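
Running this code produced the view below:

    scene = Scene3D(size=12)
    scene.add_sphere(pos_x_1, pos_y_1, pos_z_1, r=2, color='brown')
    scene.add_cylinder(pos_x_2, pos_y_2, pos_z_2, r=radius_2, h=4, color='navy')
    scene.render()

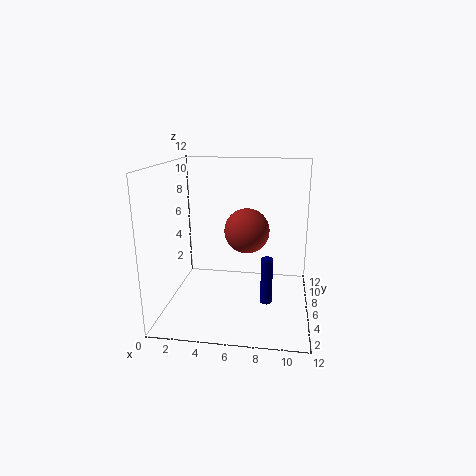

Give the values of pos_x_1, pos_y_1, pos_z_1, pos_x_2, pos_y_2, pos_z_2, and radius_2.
pos_x_1 = 6.5; pos_y_1 = 8; pos_z_1 = 6; pos_x_2 = 8.5; pos_y_2 = 5.5; pos_z_2 = 0.5; radius_2 = 0.5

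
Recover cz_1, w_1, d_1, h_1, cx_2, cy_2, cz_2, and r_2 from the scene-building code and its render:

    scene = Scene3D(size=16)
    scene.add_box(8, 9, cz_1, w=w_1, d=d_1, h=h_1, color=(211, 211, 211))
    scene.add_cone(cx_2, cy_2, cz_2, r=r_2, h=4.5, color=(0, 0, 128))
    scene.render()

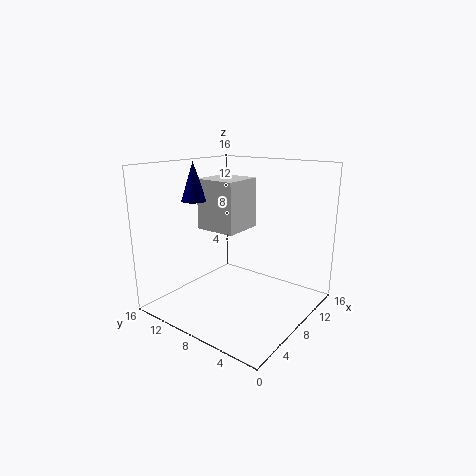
cz_1 = 8, w_1 = 5, d_1 = 5, h_1 = 6, cx_2 = 7.5, cy_2 = 14, cz_2 = 11.5, r_2 = 1.5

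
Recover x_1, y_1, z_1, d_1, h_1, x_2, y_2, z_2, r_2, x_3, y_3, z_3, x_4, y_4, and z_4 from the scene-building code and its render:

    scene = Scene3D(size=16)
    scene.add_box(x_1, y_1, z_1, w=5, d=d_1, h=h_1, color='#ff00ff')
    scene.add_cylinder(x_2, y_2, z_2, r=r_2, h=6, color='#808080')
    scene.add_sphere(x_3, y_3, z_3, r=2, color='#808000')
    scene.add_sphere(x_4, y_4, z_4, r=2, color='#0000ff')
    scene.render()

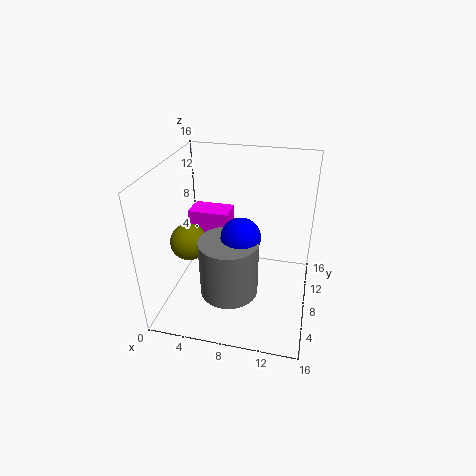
x_1 = 1
y_1 = 11
z_1 = 3
d_1 = 3
h_1 = 6
x_2 = 8
y_2 = 4
z_2 = 4
r_2 = 3
x_3 = 3
y_3 = 6
z_3 = 8
x_4 = 9
y_4 = 5
z_4 = 10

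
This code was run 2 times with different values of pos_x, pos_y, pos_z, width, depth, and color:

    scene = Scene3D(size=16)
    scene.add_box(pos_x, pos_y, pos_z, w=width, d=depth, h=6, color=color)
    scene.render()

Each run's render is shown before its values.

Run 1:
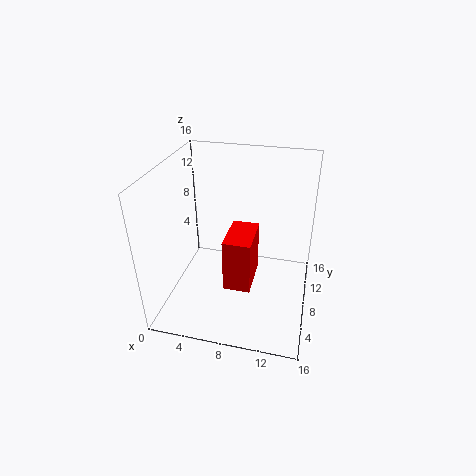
pos_x = 7, pos_y = 5, pos_z = 3, width = 3, depth = 5, color = 'red'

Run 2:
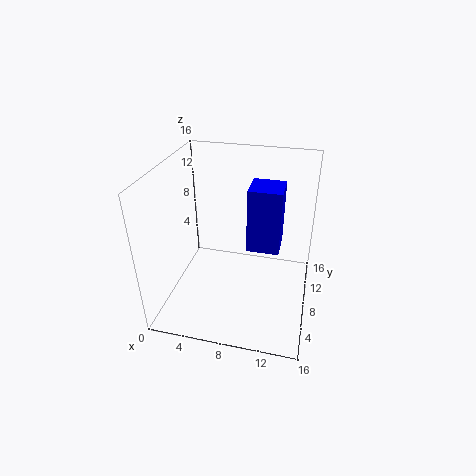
pos_x = 10, pos_y = 3, pos_z = 10, width = 3, depth = 3, color = 'blue'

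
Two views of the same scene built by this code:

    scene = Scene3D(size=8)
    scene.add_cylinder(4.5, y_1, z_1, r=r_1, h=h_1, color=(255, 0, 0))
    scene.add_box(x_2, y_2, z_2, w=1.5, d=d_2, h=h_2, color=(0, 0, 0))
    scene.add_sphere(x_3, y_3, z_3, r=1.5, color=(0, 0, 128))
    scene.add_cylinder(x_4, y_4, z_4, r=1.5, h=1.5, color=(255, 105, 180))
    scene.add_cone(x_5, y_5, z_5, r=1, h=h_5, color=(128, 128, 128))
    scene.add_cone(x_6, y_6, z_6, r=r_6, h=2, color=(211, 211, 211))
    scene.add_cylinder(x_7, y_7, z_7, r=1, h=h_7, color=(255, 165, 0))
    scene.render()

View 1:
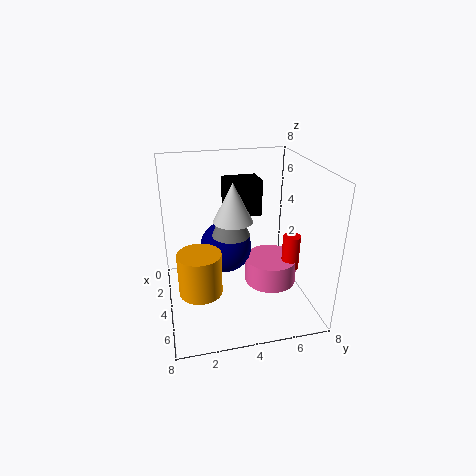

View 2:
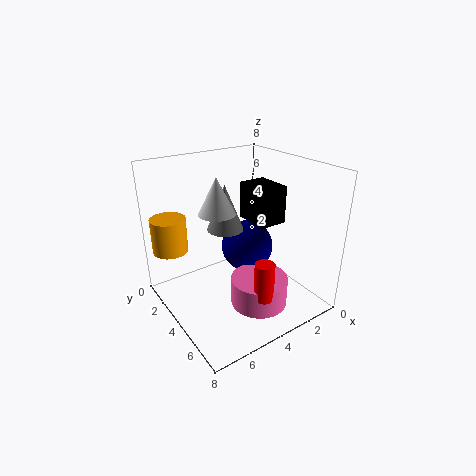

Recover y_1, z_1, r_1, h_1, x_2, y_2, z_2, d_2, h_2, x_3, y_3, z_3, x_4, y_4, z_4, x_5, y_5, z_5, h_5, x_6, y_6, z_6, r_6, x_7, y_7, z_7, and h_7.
y_1 = 7
z_1 = 2
r_1 = 0.5
h_1 = 2
x_2 = 2
y_2 = 3.5
z_2 = 5
d_2 = 2
h_2 = 2
x_3 = 3
y_3 = 3.5
z_3 = 3
x_4 = 4
y_4 = 6
z_4 = 1
x_5 = 4.5
y_5 = 3.5
z_5 = 4.5
h_5 = 2.5
x_6 = 5
y_6 = 3.5
z_6 = 5.5
r_6 = 1
x_7 = 7
y_7 = 1.5
z_7 = 3
h_7 = 2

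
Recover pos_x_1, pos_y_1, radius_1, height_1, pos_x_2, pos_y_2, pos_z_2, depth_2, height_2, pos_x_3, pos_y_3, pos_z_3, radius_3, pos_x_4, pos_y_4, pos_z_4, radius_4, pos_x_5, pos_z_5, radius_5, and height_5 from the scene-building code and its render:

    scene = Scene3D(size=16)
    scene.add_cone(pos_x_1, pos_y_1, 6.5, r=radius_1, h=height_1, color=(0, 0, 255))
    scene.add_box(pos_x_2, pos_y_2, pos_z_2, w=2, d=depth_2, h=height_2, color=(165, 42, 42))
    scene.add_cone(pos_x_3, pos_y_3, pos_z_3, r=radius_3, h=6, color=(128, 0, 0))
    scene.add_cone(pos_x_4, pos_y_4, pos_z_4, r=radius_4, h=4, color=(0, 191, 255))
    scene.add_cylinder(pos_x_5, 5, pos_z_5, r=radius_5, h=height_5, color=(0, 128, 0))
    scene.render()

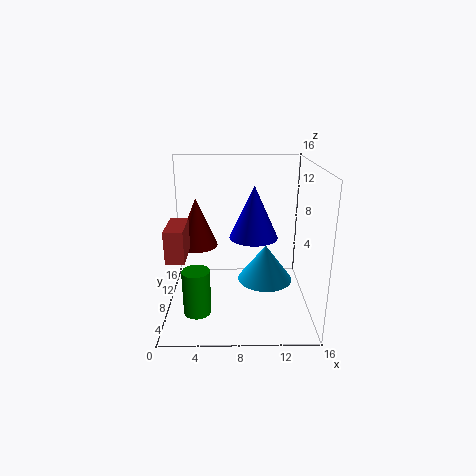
pos_x_1 = 10; pos_y_1 = 12; radius_1 = 3; height_1 = 6.5; pos_x_2 = 0.5; pos_y_2 = 4.5; pos_z_2 = 6.5; depth_2 = 4.5; height_2 = 3.5; pos_x_3 = 3; pos_y_3 = 12; pos_z_3 = 5.5; radius_3 = 2.5; pos_x_4 = 11; pos_y_4 = 7; pos_z_4 = 3.5; radius_4 = 3; pos_x_5 = 3.5; pos_z_5 = 0.5; radius_5 = 1.5; height_5 = 5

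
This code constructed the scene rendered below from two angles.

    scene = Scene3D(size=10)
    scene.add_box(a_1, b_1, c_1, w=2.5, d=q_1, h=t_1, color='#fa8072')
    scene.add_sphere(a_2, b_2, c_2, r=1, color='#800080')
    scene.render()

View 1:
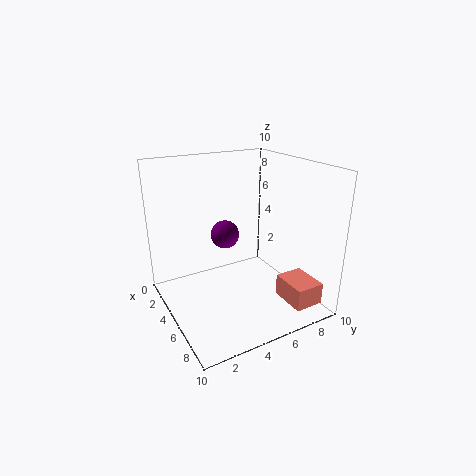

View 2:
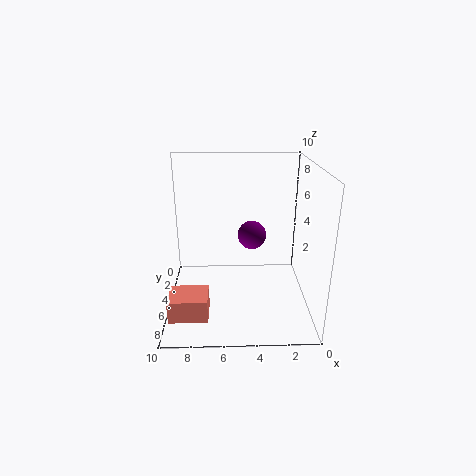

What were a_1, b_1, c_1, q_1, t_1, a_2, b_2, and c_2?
a_1 = 7; b_1 = 7; c_1 = 1; q_1 = 2; t_1 = 1.5; a_2 = 4; b_2 = 4.5; c_2 = 5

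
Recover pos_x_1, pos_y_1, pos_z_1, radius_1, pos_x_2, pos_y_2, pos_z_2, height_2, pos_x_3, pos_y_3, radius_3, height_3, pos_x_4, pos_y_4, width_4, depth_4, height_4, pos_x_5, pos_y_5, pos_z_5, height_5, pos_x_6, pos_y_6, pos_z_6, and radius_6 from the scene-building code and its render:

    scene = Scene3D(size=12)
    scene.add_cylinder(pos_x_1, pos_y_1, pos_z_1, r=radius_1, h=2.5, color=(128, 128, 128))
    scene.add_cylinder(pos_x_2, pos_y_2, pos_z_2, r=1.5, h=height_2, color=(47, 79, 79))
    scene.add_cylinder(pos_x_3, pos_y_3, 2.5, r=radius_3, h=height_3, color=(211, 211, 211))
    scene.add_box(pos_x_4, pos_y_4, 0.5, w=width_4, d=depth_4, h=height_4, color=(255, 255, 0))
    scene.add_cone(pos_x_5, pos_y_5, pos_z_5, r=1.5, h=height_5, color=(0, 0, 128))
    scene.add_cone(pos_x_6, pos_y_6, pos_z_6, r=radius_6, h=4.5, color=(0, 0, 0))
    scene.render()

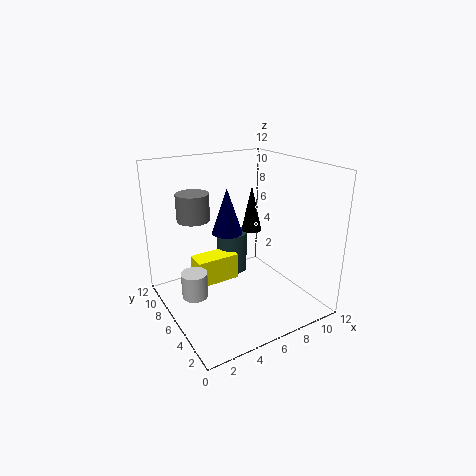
pos_x_1 = 4; pos_y_1 = 10.5; pos_z_1 = 6.5; radius_1 = 1.5; pos_x_2 = 8; pos_y_2 = 10.5; pos_z_2 = 0.5; height_2 = 4; pos_x_3 = 1.5; pos_y_3 = 5; radius_3 = 1; height_3 = 2; pos_x_4 = 3.5; pos_y_4 = 8.5; width_4 = 4; depth_4 = 2; height_4 = 2.5; pos_x_5 = 7.5; pos_y_5 = 10.5; pos_z_5 = 4.5; height_5 = 4.5; pos_x_6 = 10; pos_y_6 = 10; pos_z_6 = 4.5; radius_6 = 1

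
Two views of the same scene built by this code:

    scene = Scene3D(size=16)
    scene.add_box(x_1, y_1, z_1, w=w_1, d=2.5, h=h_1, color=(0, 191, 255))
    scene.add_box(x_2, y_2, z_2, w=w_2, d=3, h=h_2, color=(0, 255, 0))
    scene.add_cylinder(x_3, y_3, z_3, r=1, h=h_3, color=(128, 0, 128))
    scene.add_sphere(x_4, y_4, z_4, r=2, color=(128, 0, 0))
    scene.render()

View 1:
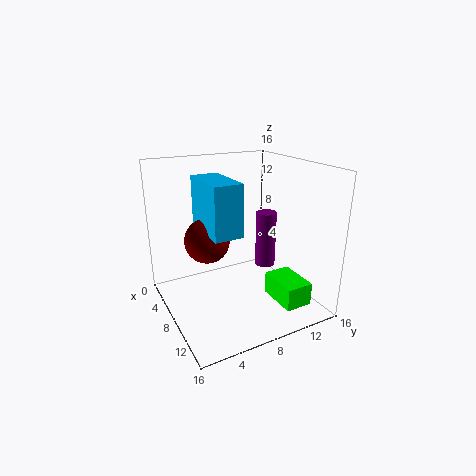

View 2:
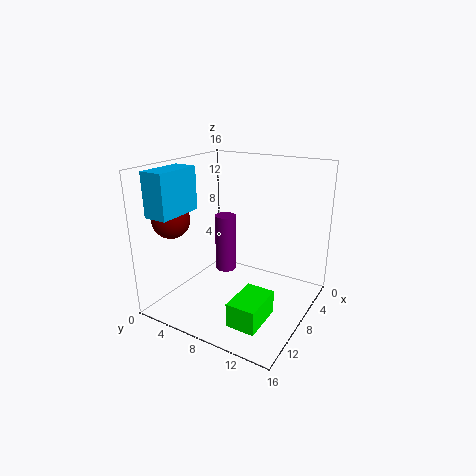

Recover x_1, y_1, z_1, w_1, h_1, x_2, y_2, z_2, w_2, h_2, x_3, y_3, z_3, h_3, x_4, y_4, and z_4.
x_1 = 10.5; y_1 = 2; z_1 = 11.5; w_1 = 5; h_1 = 4.5; x_2 = 10; y_2 = 10.5; z_2 = 1.5; w_2 = 4.5; h_2 = 2.5; x_3 = 12; y_3 = 9; z_3 = 6.5; h_3 = 5.5; x_4 = 12.5; y_4 = 2.5; z_4 = 10.5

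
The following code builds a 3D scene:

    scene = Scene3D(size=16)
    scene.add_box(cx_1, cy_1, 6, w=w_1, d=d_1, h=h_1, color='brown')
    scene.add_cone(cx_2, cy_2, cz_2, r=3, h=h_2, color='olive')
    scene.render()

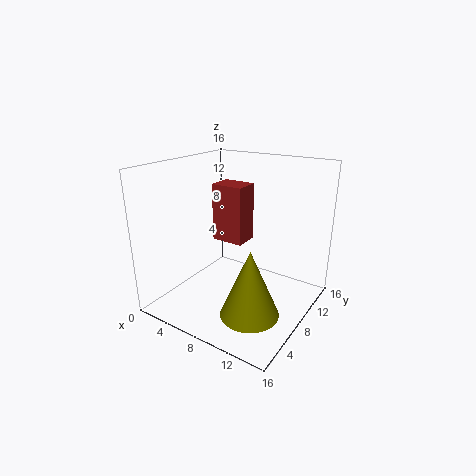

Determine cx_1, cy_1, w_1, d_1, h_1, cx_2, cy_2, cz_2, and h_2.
cx_1 = 3, cy_1 = 10, w_1 = 4, d_1 = 3, h_1 = 7, cx_2 = 12, cy_2 = 4, cz_2 = 2, h_2 = 7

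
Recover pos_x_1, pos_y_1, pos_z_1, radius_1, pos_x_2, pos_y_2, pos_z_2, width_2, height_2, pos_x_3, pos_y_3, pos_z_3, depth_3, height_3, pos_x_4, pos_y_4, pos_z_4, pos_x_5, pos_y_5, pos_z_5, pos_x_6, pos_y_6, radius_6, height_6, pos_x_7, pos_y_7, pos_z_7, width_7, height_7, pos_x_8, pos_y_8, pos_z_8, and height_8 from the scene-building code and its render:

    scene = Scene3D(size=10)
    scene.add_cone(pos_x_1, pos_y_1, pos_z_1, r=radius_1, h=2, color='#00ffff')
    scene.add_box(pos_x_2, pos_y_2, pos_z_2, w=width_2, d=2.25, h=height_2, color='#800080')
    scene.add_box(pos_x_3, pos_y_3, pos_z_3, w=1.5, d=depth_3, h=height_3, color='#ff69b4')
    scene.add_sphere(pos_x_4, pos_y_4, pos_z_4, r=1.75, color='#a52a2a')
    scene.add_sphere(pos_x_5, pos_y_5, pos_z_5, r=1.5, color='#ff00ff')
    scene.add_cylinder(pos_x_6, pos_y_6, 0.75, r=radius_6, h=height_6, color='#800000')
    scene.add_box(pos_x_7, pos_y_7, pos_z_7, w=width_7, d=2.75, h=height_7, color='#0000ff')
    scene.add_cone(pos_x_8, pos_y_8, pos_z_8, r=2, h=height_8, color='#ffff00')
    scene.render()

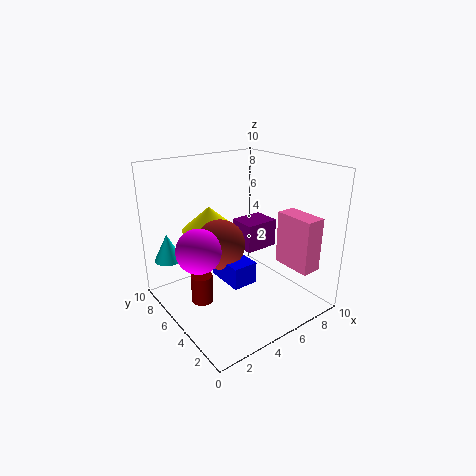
pos_x_1 = 1.25
pos_y_1 = 8.5
pos_z_1 = 3
radius_1 = 1
pos_x_2 = 7.25
pos_y_2 = 6.5
pos_z_2 = 2.5
width_2 = 2.75
height_2 = 2.25
pos_x_3 = 8.5
pos_y_3 = 1.75
pos_z_3 = 2.25
depth_3 = 3
height_3 = 4
pos_x_4 = 4
pos_y_4 = 5.75
pos_z_4 = 4.5
pos_x_5 = 2
pos_y_5 = 5.25
pos_z_5 = 4.75
pos_x_6 = 2.25
pos_y_6 = 5.5
radius_6 = 0.75
height_6 = 2
pos_x_7 = 3.5
pos_y_7 = 3.25
pos_z_7 = 2.25
width_7 = 1.75
height_7 = 1.5
pos_x_8 = 4.25
pos_y_8 = 7.5
pos_z_8 = 5
height_8 = 1.75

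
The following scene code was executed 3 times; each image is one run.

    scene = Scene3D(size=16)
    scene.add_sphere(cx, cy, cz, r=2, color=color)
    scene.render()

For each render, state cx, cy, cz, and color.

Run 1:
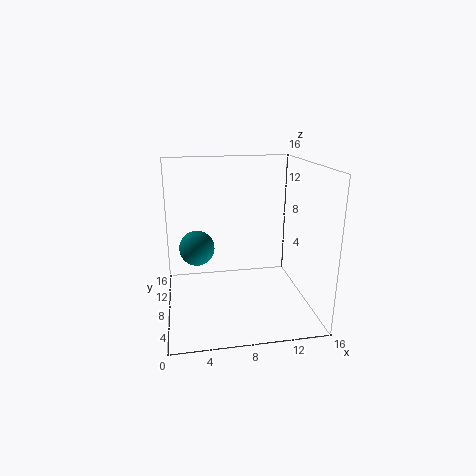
cx = 3.5; cy = 9.5; cz = 6.5; color = 'teal'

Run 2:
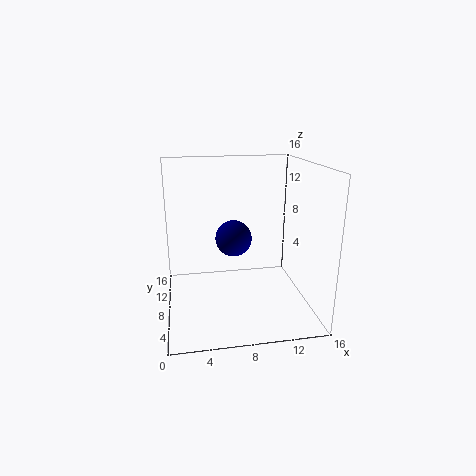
cx = 7.5; cy = 8; cz = 8; color = 'navy'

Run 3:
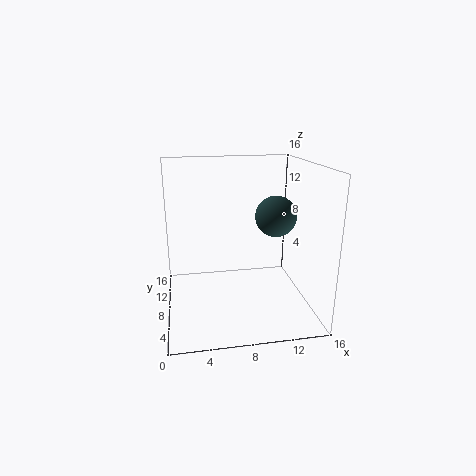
cx = 11; cy = 4; cz = 11.5; color = 'darkslategray'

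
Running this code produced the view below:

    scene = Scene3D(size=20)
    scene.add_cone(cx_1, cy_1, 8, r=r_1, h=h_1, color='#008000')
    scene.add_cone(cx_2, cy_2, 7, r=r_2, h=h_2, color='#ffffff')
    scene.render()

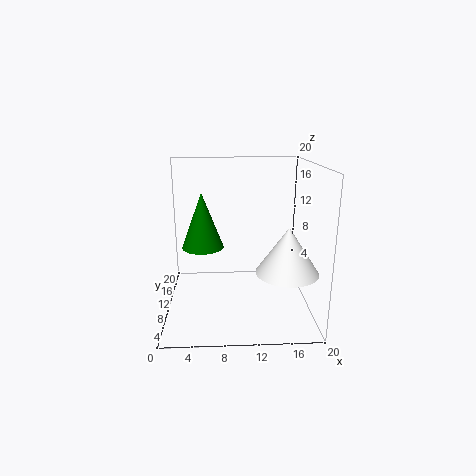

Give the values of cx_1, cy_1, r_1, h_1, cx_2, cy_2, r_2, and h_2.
cx_1 = 5; cy_1 = 12; r_1 = 3; h_1 = 8; cx_2 = 16; cy_2 = 5; r_2 = 4; h_2 = 6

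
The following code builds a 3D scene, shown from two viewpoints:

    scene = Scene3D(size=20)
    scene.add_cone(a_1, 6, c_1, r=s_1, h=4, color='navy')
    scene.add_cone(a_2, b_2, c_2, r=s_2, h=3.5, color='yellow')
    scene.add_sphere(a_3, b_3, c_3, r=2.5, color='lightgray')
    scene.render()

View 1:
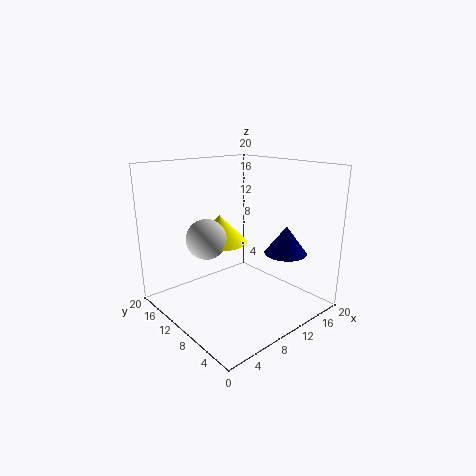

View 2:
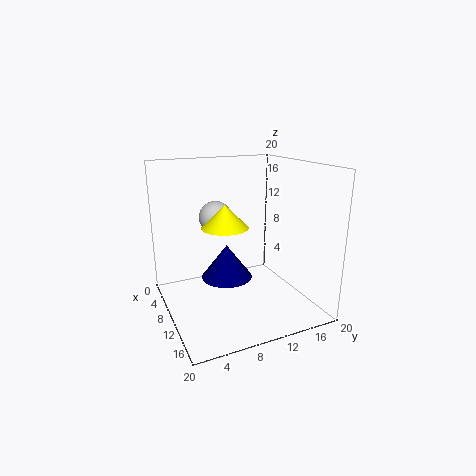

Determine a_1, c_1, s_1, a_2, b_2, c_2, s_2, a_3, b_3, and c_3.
a_1 = 15.5
c_1 = 7.5
s_1 = 3
a_2 = 6.5
b_2 = 9.5
c_2 = 10.5
s_2 = 3.5
a_3 = 4
b_3 = 9
c_3 = 11.5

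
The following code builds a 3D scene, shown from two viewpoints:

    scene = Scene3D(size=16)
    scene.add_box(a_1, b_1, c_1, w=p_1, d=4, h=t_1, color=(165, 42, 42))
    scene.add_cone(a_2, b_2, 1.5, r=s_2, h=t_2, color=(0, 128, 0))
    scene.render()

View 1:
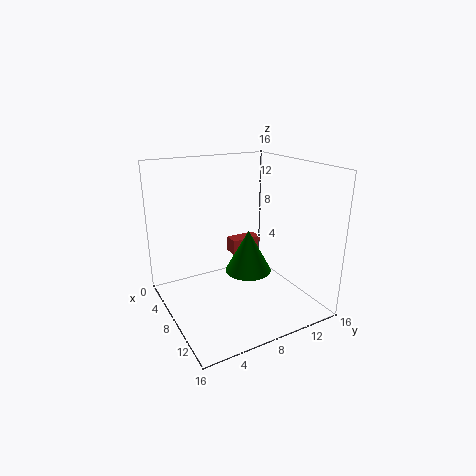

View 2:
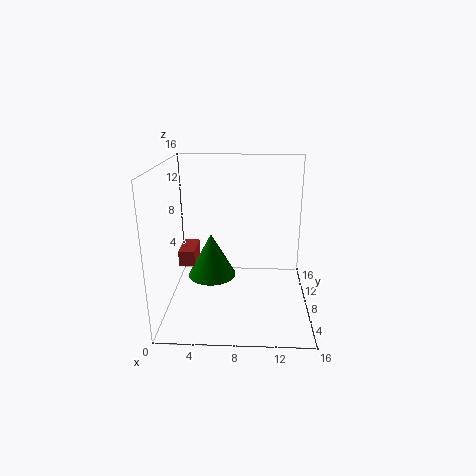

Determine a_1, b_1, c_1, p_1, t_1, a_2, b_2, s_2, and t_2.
a_1 = 0.5; b_1 = 10.5; c_1 = 3; p_1 = 2; t_1 = 2; a_2 = 4.5; b_2 = 11.5; s_2 = 3; t_2 = 5.5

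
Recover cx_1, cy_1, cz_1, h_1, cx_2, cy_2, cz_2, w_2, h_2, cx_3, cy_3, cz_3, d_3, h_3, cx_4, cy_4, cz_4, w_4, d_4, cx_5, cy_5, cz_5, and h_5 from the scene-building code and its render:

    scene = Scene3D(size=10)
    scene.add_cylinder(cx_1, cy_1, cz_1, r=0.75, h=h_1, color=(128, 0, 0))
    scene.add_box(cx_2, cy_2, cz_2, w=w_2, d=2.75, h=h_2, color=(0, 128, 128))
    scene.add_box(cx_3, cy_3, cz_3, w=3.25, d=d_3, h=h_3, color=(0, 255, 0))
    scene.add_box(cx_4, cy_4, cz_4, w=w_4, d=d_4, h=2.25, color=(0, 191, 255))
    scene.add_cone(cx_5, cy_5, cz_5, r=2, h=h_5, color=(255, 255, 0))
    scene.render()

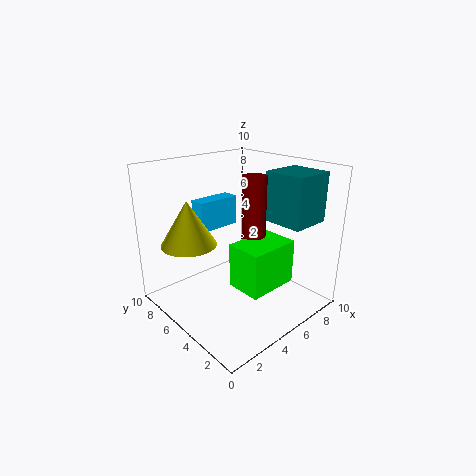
cx_1 = 4.5, cy_1 = 3, cz_1 = 5.75, h_1 = 4, cx_2 = 6, cy_2 = 0.75, cz_2 = 6.5, w_2 = 2.75, h_2 = 3.25, cx_3 = 2.5, cy_3 = 0.75, cz_3 = 3.25, d_3 = 2.25, h_3 = 2.75, cx_4 = 4, cy_4 = 7.75, cz_4 = 4.75, w_4 = 3.25, d_4 = 1.25, cx_5 = 2.75, cy_5 = 7.75, cz_5 = 4.25, h_5 = 3.25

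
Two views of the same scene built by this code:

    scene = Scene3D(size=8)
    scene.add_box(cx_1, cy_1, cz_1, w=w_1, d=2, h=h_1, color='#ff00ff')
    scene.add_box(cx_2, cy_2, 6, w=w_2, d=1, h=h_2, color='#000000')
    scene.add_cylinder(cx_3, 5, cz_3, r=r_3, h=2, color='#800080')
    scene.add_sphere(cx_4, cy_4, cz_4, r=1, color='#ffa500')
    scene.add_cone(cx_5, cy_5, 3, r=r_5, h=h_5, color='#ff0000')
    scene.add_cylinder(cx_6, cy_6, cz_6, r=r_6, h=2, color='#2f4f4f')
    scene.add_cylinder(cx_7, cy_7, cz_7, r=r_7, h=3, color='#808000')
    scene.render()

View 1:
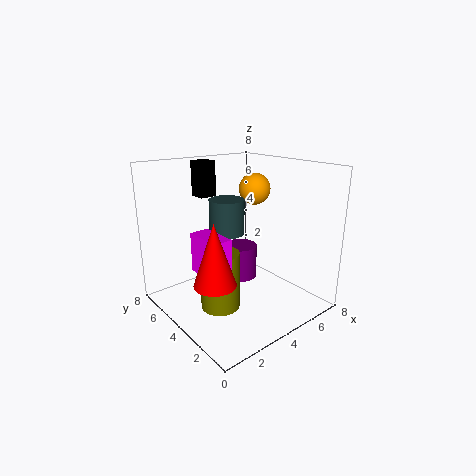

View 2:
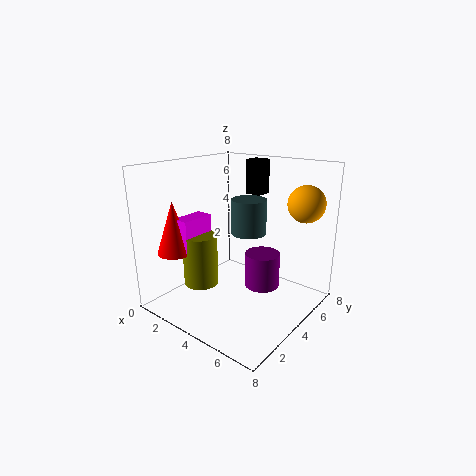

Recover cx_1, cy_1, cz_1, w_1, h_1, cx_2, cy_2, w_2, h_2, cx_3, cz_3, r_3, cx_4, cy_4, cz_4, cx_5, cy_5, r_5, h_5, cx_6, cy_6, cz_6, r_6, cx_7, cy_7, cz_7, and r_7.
cx_1 = 1, cy_1 = 2, cz_1 = 3, w_1 = 1, h_1 = 2, cx_2 = 3, cy_2 = 6, w_2 = 1, h_2 = 2, cx_3 = 5, cz_3 = 1, r_3 = 1, cx_4 = 7, cy_4 = 6, cz_4 = 6, cx_5 = 1, cy_5 = 2, r_5 = 1, h_5 = 3, cx_6 = 4, cy_6 = 5, cz_6 = 4, r_6 = 1, cx_7 = 2, cy_7 = 3, cz_7 = 1, r_7 = 1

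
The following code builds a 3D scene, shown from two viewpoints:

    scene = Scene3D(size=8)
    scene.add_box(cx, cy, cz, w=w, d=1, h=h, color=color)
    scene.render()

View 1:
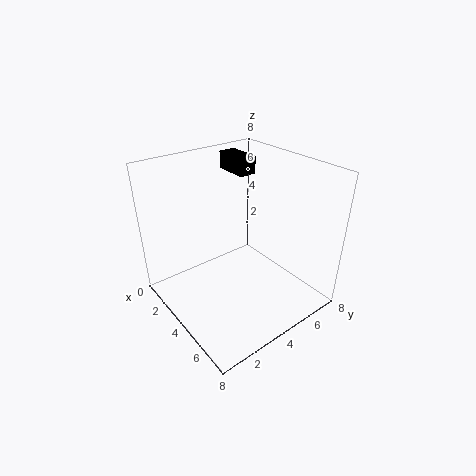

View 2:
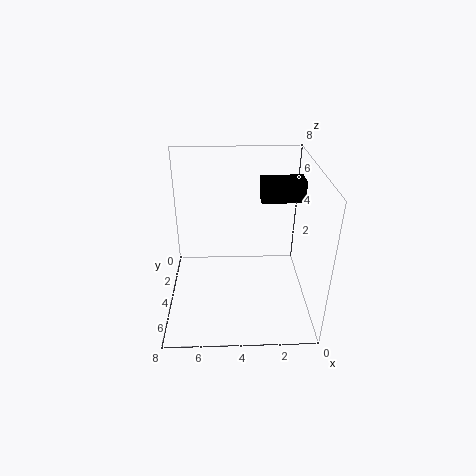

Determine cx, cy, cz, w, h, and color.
cx = 1, cy = 5, cz = 7, w = 2, h = 1, color = 'black'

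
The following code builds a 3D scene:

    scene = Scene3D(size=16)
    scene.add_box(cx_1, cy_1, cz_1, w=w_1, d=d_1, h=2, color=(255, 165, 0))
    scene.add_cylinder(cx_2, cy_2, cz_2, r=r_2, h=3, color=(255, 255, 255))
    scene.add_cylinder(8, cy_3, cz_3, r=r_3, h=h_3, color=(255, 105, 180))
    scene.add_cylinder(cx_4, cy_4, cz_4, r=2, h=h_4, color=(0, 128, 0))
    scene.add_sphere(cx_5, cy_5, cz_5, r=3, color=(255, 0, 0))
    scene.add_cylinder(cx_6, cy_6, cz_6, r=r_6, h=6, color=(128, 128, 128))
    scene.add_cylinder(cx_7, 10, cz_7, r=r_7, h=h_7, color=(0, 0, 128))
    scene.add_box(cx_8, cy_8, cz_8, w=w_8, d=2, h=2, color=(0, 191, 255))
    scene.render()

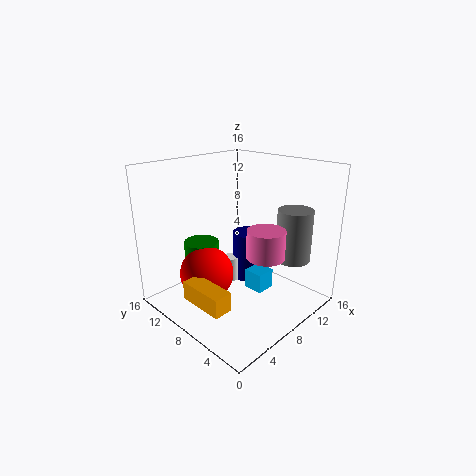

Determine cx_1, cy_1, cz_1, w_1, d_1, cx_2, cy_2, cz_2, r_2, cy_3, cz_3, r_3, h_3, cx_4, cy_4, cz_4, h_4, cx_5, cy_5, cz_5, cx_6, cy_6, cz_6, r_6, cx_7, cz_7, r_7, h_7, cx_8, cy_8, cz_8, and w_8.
cx_1 = 1; cy_1 = 4; cz_1 = 3; w_1 = 2; d_1 = 5; cx_2 = 10; cy_2 = 11; cz_2 = 1; r_2 = 1; cy_3 = 4; cz_3 = 7; r_3 = 2; h_3 = 3; cx_4 = 6; cy_4 = 12; cz_4 = 4; h_4 = 3; cx_5 = 5; cy_5 = 10; cz_5 = 4; cx_6 = 13; cy_6 = 4; cz_6 = 5; r_6 = 2; cx_7 = 12; cz_7 = 1; r_7 = 2; h_7 = 6; cx_8 = 6; cy_8 = 3; cz_8 = 4; w_8 = 2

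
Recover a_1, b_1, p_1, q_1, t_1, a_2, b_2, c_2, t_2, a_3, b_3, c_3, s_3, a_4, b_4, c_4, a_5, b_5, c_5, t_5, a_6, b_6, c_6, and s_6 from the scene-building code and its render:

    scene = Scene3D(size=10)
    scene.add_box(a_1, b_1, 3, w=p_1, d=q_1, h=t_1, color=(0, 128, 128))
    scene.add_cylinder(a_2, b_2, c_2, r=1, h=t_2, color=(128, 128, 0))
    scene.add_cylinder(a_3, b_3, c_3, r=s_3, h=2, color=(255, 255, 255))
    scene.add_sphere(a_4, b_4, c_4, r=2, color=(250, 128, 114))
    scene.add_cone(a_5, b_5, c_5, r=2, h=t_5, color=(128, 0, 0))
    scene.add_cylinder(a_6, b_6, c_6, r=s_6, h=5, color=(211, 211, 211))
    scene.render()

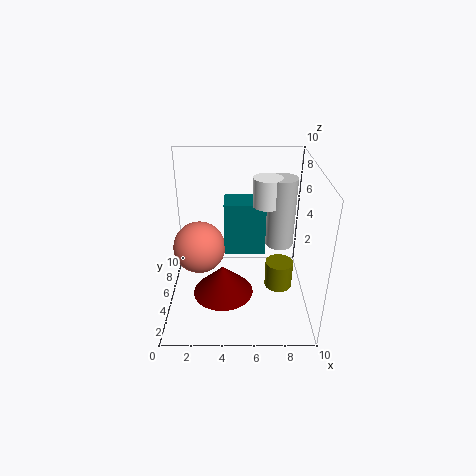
a_1 = 4
b_1 = 6
p_1 = 3
q_1 = 2
t_1 = 4
a_2 = 8
b_2 = 5
c_2 = 1
t_2 = 2
a_3 = 7
b_3 = 6
c_3 = 7
s_3 = 1
a_4 = 2
b_4 = 7
c_4 = 3
a_5 = 4
b_5 = 3
c_5 = 2
t_5 = 2
a_6 = 8
b_6 = 6
c_6 = 4
s_6 = 1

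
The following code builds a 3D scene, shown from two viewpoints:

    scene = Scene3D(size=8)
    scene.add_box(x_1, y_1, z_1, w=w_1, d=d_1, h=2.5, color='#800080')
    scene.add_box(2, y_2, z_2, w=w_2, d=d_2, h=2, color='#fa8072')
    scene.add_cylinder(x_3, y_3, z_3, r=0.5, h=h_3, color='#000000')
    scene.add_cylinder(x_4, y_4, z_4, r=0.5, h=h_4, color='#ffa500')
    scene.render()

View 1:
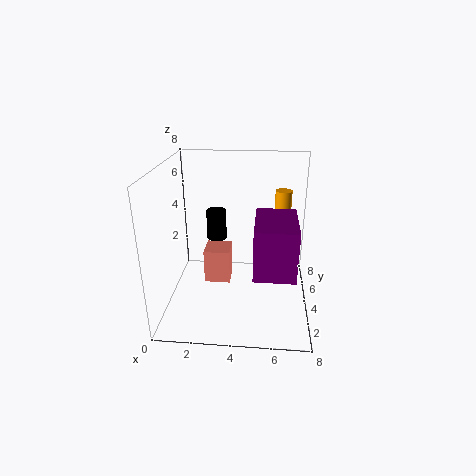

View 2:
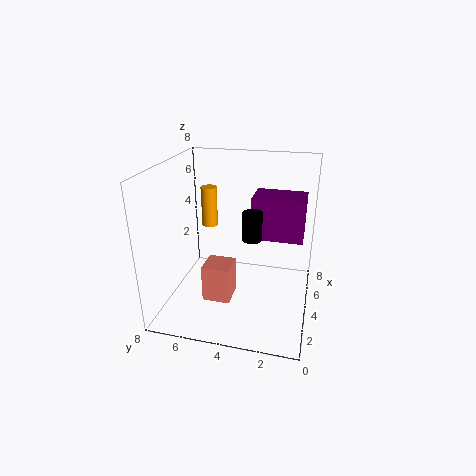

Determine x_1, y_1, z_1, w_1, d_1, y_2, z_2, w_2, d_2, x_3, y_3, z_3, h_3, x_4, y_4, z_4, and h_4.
x_1 = 5, y_1 = 0.5, z_1 = 3.5, w_1 = 2, d_1 = 3, y_2 = 4, z_2 = 1, w_2 = 1.5, d_2 = 1.5, x_3 = 3, y_3 = 3, z_3 = 4.5, h_3 = 1.5, x_4 = 6.5, y_4 = 6.5, z_4 = 3.5, h_4 = 2.5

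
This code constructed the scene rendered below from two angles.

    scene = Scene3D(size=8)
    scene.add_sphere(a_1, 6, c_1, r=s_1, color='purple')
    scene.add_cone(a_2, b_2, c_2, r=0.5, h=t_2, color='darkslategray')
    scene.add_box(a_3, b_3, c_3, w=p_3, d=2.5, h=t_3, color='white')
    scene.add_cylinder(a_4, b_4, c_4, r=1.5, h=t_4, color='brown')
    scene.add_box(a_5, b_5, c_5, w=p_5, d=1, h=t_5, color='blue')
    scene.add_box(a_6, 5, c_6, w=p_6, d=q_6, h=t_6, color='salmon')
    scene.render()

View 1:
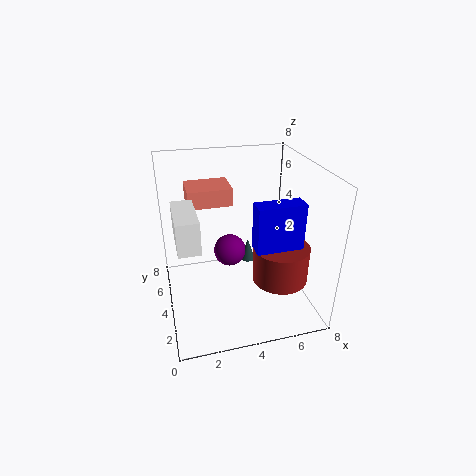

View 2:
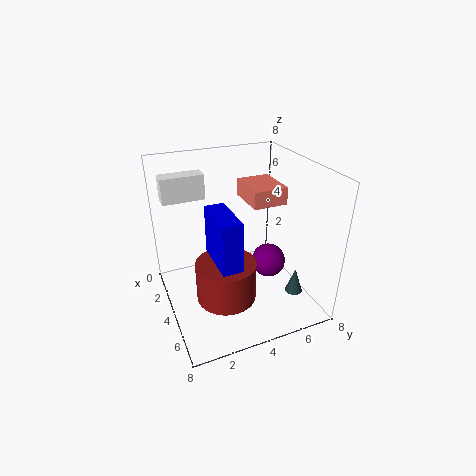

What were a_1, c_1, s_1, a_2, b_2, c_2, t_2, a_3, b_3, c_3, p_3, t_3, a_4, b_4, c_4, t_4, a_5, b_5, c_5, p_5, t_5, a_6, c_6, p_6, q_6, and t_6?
a_1 = 4; c_1 = 2; s_1 = 1; a_2 = 5.5; b_2 = 7; c_2 = 0.5; t_2 = 1.5; a_3 = 0.5; b_3 = 0.5; c_3 = 5.5; p_3 = 1; t_3 = 1.5; a_4 = 6; b_4 = 2.5; c_4 = 2; t_4 = 2; a_5 = 4.5; b_5 = 2; c_5 = 4; p_5 = 2.5; t_5 = 2.5; a_6 = 1.5; c_6 = 5.5; p_6 = 2.5; q_6 = 2; t_6 = 1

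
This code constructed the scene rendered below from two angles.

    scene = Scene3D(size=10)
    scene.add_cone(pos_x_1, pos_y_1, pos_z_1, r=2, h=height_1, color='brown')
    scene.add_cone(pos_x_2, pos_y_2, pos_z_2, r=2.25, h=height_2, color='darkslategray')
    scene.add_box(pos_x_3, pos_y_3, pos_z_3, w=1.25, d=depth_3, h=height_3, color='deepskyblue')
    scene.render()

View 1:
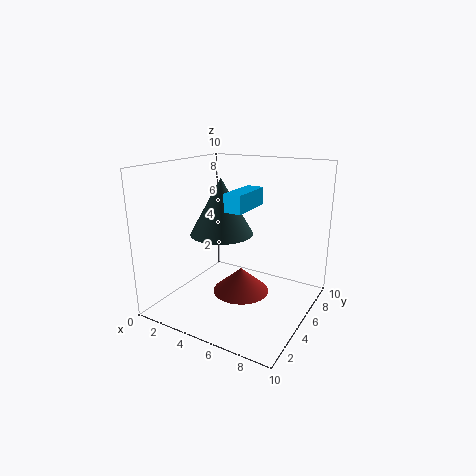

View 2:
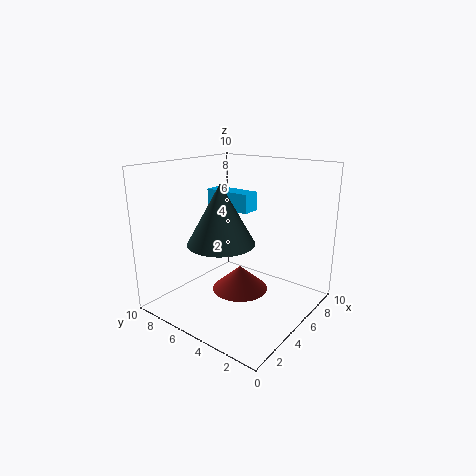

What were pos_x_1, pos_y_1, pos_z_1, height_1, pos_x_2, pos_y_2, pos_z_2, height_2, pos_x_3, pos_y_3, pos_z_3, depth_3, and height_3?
pos_x_1 = 5.25, pos_y_1 = 5, pos_z_1 = 1, height_1 = 1.75, pos_x_2 = 3.5, pos_y_2 = 5.25, pos_z_2 = 5, height_2 = 4, pos_x_3 = 4.5, pos_y_3 = 4, pos_z_3 = 7, depth_3 = 3.25, height_3 = 1.25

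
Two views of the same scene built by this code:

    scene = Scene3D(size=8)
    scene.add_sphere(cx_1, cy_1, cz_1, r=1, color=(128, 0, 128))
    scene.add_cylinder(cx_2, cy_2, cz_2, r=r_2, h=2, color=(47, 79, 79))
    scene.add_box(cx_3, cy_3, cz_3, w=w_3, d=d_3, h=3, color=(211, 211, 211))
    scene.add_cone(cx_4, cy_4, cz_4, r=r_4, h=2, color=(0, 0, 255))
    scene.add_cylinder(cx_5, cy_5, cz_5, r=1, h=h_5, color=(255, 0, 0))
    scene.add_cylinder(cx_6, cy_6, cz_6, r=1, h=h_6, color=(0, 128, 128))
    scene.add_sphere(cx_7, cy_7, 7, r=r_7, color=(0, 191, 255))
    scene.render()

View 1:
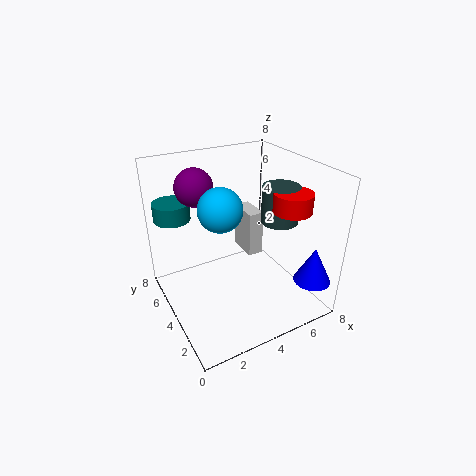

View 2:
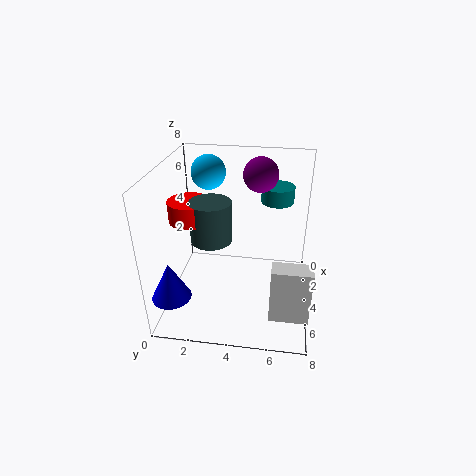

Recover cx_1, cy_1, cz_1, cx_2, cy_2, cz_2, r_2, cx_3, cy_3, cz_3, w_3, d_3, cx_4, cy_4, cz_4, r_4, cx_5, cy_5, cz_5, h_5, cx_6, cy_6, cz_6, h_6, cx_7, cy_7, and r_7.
cx_1 = 2
cy_1 = 5
cz_1 = 7
cx_2 = 6
cy_2 = 3
cz_2 = 5
r_2 = 1
cx_3 = 6
cy_3 = 6
cz_3 = 1
w_3 = 1
d_3 = 2
cx_4 = 7
cy_4 = 1
cz_4 = 2
r_4 = 1
cx_5 = 6
cy_5 = 2
cz_5 = 6
h_5 = 1
cx_6 = 1
cy_6 = 6
cz_6 = 5
h_6 = 1
cx_7 = 2
cy_7 = 2
r_7 = 1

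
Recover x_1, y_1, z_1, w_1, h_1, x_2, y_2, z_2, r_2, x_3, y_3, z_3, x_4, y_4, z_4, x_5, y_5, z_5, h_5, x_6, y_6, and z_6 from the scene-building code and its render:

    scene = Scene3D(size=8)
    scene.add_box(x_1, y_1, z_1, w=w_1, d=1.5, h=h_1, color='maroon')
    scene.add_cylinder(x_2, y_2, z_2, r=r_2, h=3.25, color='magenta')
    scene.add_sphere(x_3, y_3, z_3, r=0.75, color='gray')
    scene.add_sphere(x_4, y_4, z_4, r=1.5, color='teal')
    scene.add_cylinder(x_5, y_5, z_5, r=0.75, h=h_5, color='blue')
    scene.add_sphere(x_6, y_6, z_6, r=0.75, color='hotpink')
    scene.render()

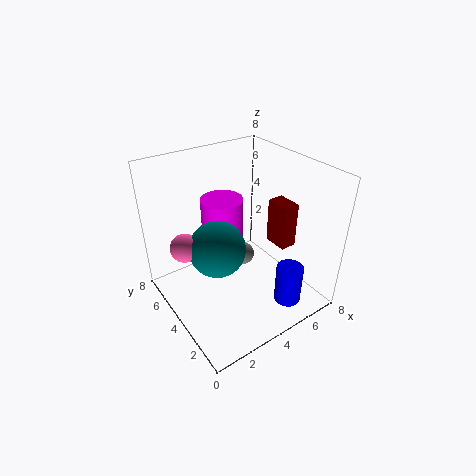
x_1 = 6.75, y_1 = 3.25, z_1 = 2.5, w_1 = 1, h_1 = 2.75, x_2 = 4.25, y_2 = 6, z_2 = 2.25, r_2 = 1.25, x_3 = 6, y_3 = 6.25, z_3 = 0.75, x_4 = 2.5, y_4 = 3.75, z_4 = 4, x_5 = 5.75, y_5 = 1.5, z_5 = 0.5, h_5 = 2.25, x_6 = 1, y_6 = 4.5, z_6 = 4.25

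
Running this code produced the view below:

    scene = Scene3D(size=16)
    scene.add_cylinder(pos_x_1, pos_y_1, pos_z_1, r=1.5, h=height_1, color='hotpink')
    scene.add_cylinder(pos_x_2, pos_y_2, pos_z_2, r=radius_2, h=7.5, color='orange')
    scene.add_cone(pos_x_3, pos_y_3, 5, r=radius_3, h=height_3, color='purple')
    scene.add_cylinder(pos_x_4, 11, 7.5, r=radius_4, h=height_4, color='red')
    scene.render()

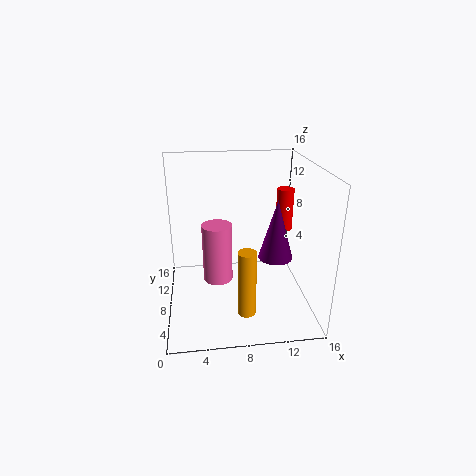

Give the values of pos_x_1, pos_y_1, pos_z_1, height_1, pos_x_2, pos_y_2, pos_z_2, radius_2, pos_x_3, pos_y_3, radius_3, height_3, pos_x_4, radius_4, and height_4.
pos_x_1 = 5.5
pos_y_1 = 5
pos_z_1 = 5
height_1 = 6
pos_x_2 = 8.5
pos_y_2 = 4.5
pos_z_2 = 0.5
radius_2 = 1
pos_x_3 = 12.5
pos_y_3 = 8.5
radius_3 = 2
height_3 = 7
pos_x_4 = 14
radius_4 = 1
height_4 = 5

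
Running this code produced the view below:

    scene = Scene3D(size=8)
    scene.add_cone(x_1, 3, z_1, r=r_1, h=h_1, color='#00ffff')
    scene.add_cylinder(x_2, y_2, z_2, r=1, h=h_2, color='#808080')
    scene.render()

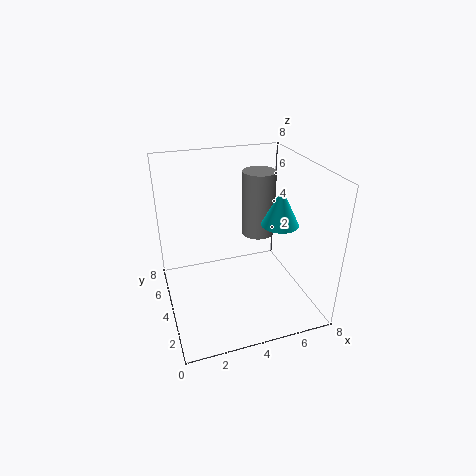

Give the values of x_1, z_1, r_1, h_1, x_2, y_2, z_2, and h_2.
x_1 = 6
z_1 = 5
r_1 = 1
h_1 = 2
x_2 = 6
y_2 = 6
z_2 = 3
h_2 = 4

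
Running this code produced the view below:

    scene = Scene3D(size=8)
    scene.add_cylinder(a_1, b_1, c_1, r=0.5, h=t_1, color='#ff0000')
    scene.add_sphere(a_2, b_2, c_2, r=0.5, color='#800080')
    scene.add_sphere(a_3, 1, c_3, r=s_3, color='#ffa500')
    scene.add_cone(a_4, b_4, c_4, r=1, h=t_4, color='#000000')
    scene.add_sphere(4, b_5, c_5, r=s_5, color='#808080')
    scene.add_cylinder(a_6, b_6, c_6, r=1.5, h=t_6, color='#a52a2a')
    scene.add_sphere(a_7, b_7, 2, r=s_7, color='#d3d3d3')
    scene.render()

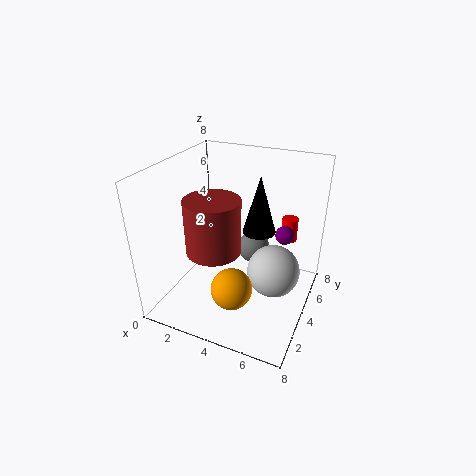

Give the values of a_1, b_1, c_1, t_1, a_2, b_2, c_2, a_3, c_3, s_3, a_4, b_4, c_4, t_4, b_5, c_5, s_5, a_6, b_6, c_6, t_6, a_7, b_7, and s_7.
a_1 = 6; b_1 = 7.5; c_1 = 2.5; t_1 = 1.5; a_2 = 6.5; b_2 = 4.5; c_2 = 4.5; a_3 = 5; c_3 = 3; s_3 = 1; a_4 = 4.5; b_4 = 6; c_4 = 3.5; t_4 = 3.5; b_5 = 6.5; c_5 = 2; s_5 = 1; a_6 = 3; b_6 = 3; c_6 = 3.5; t_6 = 3; a_7 = 6; b_7 = 4.5; s_7 = 1.5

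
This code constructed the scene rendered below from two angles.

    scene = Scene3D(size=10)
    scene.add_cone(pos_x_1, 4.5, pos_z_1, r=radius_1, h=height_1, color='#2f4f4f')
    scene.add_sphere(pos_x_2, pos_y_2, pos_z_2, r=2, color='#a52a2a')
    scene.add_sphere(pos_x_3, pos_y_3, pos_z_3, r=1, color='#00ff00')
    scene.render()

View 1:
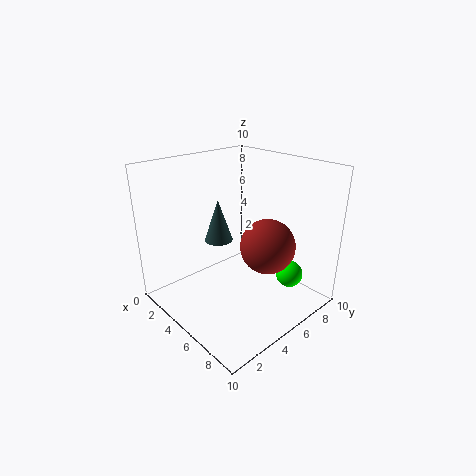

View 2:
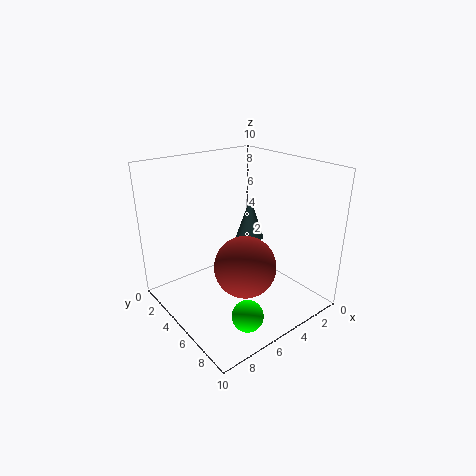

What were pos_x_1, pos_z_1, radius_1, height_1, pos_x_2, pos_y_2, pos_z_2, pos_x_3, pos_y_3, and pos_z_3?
pos_x_1 = 3.5; pos_z_1 = 4.5; radius_1 = 1; height_1 = 3; pos_x_2 = 6; pos_y_2 = 7; pos_z_2 = 4; pos_x_3 = 7; pos_y_3 = 8.5; pos_z_3 = 1.5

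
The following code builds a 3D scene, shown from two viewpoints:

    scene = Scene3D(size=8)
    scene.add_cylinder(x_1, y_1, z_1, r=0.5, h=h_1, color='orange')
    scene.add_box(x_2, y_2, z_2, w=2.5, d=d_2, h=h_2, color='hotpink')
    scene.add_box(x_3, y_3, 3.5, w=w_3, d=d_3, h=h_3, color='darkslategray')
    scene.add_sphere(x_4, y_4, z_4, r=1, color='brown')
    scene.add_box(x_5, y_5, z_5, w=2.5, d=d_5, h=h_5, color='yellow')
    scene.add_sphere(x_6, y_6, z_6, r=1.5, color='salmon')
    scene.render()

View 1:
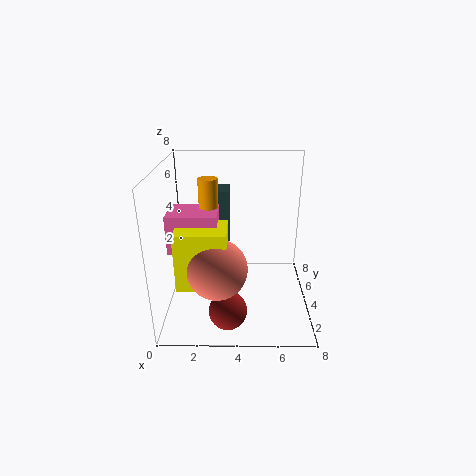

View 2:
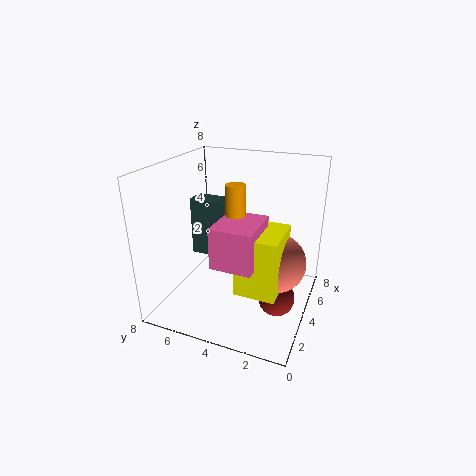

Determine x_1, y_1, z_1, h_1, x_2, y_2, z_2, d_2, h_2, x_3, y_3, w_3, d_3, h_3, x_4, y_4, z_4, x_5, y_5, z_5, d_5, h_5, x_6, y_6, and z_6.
x_1 = 2.5; y_1 = 3.5; z_1 = 6; h_1 = 1.5; x_2 = 0.5; y_2 = 2; z_2 = 4; d_2 = 2; h_2 = 2; x_3 = 2.5; y_3 = 4.5; w_3 = 1; d_3 = 1.5; h_3 = 3; x_4 = 3.5; y_4 = 1.5; z_4 = 1; x_5 = 1; y_5 = 1; z_5 = 2.5; d_5 = 2; h_5 = 3; x_6 = 3; y_6 = 1.5; z_6 = 3.5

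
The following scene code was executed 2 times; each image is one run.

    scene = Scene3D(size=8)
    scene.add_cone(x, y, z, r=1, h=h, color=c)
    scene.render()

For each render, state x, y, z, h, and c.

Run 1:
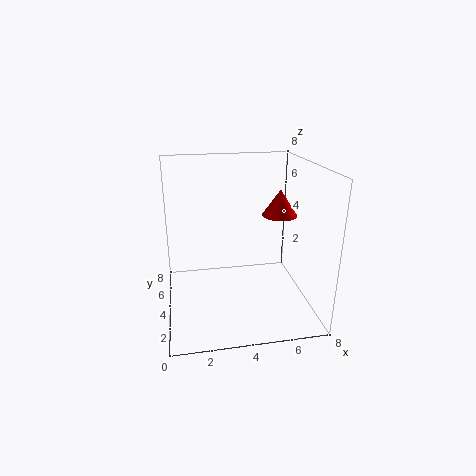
x = 6.5, y = 4.5, z = 5, h = 1.5, c = 'red'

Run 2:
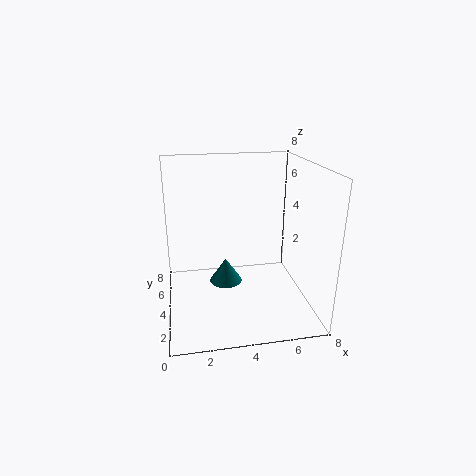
x = 3.5, y = 5.5, z = 0.5, h = 1.5, c = 'teal'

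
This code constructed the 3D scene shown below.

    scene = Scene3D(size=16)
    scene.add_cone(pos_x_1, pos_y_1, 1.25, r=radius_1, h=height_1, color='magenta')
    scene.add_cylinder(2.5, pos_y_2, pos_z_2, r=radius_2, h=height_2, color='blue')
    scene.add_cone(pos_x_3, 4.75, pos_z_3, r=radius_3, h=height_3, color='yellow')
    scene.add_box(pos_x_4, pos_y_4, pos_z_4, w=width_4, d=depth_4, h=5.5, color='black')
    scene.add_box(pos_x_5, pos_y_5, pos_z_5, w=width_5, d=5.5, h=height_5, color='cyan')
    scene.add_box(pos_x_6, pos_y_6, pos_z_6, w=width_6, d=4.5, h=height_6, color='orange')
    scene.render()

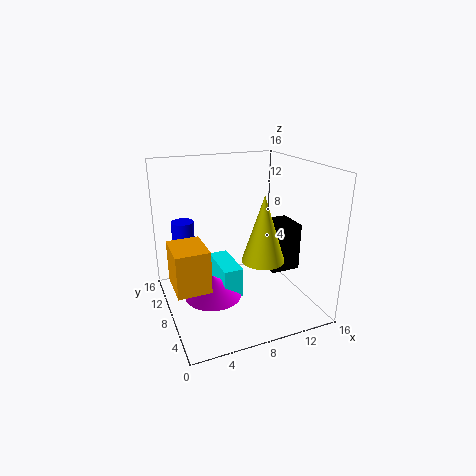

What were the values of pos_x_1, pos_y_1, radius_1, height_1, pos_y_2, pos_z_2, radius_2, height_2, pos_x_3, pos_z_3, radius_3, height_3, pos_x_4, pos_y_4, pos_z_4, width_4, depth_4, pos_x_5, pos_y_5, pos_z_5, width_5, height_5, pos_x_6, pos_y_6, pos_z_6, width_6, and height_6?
pos_x_1 = 5
pos_y_1 = 8.25
radius_1 = 3.25
height_1 = 2.5
pos_y_2 = 10.75
pos_z_2 = 6.75
radius_2 = 1.25
height_2 = 3
pos_x_3 = 9.5
pos_z_3 = 6.5
radius_3 = 2.25
height_3 = 7
pos_x_4 = 11.75
pos_y_4 = 6.5
pos_z_4 = 3.5
width_4 = 3.5
depth_4 = 3.75
pos_x_5 = 6
pos_y_5 = 7
pos_z_5 = 1
width_5 = 2.25
height_5 = 3.5
pos_x_6 = 0.25
pos_y_6 = 4.5
pos_z_6 = 4
width_6 = 3.5
height_6 = 4.5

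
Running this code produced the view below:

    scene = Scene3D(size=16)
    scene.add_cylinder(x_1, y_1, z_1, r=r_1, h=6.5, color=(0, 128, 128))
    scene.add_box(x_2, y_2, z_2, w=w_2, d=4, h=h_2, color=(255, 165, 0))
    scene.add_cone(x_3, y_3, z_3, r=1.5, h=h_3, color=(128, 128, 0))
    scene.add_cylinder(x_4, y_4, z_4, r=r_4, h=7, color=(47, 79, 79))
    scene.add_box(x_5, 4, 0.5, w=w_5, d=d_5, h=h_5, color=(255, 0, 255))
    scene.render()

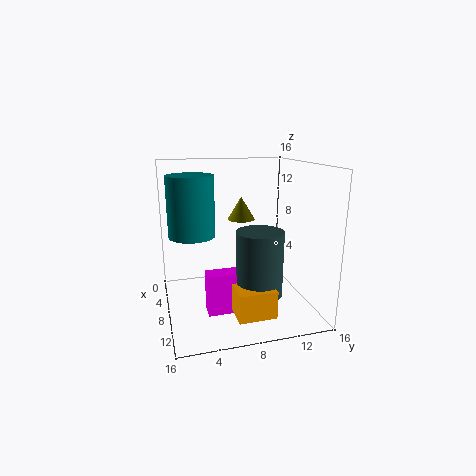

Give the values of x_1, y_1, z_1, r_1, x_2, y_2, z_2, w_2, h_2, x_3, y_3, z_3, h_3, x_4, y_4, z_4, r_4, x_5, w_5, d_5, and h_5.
x_1 = 7.5, y_1 = 3, z_1 = 8.5, r_1 = 2.5, x_2 = 10.5, y_2 = 6.5, z_2 = 1, w_2 = 3.5, h_2 = 3, x_3 = 7.5, y_3 = 8.5, z_3 = 10, h_3 = 2.5, x_4 = 11, y_4 = 9.5, z_4 = 2.5, r_4 = 2.5, x_5 = 9, w_5 = 2, d_5 = 5, h_5 = 4.5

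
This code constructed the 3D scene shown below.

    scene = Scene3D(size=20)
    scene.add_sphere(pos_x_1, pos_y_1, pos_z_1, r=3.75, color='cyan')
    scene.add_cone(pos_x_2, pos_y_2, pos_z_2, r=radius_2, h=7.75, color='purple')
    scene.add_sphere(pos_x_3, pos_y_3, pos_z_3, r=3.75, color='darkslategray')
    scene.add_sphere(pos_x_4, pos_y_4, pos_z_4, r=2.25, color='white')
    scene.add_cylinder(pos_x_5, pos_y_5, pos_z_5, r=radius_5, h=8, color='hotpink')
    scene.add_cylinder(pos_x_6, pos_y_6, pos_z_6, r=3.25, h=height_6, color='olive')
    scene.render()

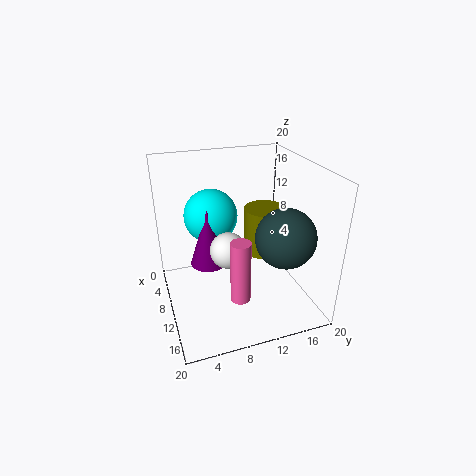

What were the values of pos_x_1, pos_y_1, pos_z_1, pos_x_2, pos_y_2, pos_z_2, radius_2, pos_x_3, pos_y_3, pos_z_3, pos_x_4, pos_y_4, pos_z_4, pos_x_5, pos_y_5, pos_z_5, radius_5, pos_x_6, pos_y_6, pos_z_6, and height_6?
pos_x_1 = 7, pos_y_1 = 7, pos_z_1 = 12.5, pos_x_2 = 10, pos_y_2 = 5.75, pos_z_2 = 7, radius_2 = 2.5, pos_x_3 = 16.25, pos_y_3 = 14, pos_z_3 = 12.5, pos_x_4 = 14.25, pos_y_4 = 7.25, pos_z_4 = 11, pos_x_5 = 16.75, pos_y_5 = 8, pos_z_5 = 5.25, radius_5 = 1.25, pos_x_6 = 5.5, pos_y_6 = 16, pos_z_6 = 4.5, height_6 = 7.25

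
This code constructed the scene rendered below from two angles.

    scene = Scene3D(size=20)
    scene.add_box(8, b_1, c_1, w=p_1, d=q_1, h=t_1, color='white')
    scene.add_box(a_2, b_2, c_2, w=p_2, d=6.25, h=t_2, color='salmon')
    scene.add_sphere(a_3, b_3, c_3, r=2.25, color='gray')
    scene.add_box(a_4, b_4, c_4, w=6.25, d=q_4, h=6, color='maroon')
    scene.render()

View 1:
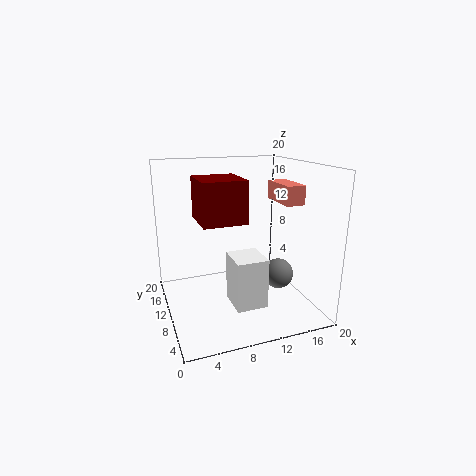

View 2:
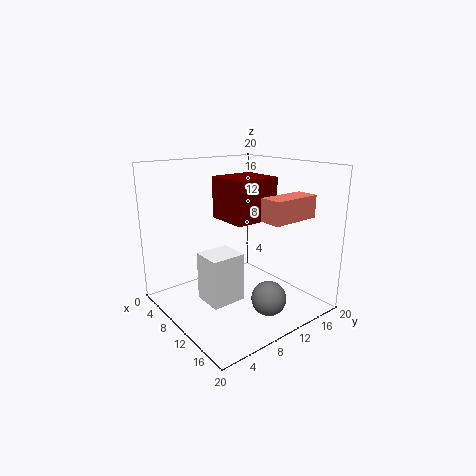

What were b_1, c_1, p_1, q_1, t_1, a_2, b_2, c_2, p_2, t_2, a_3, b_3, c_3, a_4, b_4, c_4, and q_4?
b_1 = 4.5
c_1 = 1.75
p_1 = 4.25
q_1 = 4.75
t_1 = 6.75
a_2 = 16.5
b_2 = 8.25
c_2 = 14.25
p_2 = 2.75
t_2 = 2.75
a_3 = 16.5
b_3 = 10
c_3 = 3.5
a_4 = 5
b_4 = 9.25
c_4 = 12
q_4 = 6.75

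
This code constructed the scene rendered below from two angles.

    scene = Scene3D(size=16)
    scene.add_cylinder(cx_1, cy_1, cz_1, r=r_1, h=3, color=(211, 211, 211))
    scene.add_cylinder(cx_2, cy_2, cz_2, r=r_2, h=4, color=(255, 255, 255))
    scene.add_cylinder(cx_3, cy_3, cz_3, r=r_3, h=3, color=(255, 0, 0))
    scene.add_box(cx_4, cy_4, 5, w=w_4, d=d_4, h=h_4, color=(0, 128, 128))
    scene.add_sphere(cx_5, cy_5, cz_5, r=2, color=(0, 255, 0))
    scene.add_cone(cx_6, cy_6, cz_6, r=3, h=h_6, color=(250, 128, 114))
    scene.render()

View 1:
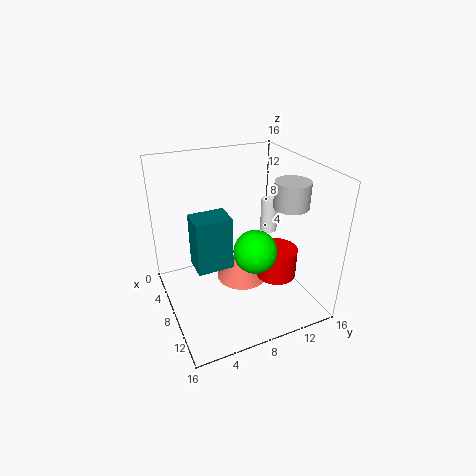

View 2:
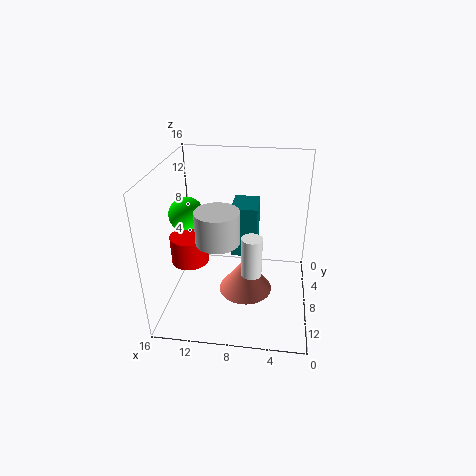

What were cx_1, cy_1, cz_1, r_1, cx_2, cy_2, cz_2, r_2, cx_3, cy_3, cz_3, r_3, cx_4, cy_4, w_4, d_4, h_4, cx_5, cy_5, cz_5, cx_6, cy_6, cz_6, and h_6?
cx_1 = 9, cy_1 = 14, cz_1 = 11, r_1 = 2, cx_2 = 6, cy_2 = 13, cz_2 = 7, r_2 = 1, cx_3 = 13, cy_3 = 10, cz_3 = 6, r_3 = 2, cx_4 = 6, cy_4 = 3, w_4 = 3, d_4 = 4, h_4 = 6, cx_5 = 14, cy_5 = 7, cz_5 = 10, cx_6 = 7, cy_6 = 9, cz_6 = 2, h_6 = 4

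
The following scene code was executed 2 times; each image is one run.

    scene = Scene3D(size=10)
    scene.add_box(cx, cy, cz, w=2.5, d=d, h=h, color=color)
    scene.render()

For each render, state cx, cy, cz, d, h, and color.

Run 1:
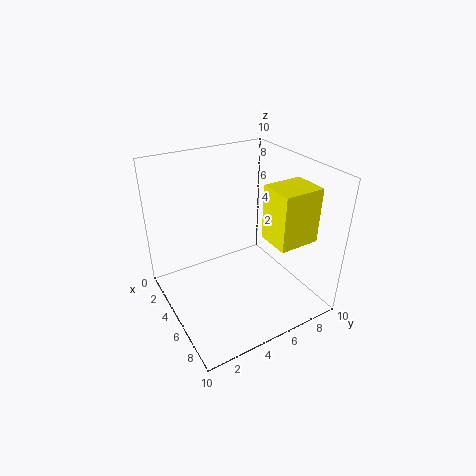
cx = 5; cy = 7; cz = 4.5; d = 3; h = 4; color = 'yellow'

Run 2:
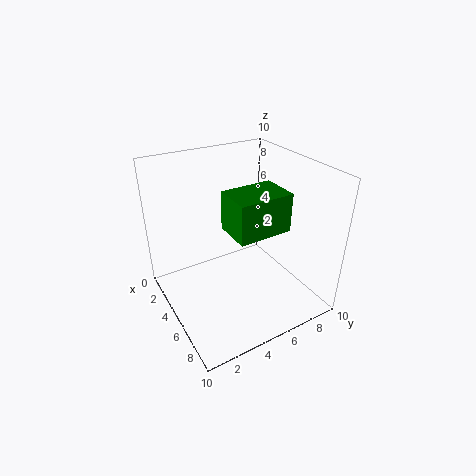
cx = 5.5; cy = 3.5; cz = 6.5; d = 3.5; h = 2.5; color = 'green'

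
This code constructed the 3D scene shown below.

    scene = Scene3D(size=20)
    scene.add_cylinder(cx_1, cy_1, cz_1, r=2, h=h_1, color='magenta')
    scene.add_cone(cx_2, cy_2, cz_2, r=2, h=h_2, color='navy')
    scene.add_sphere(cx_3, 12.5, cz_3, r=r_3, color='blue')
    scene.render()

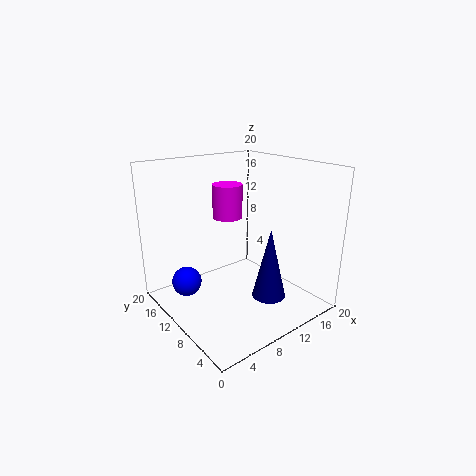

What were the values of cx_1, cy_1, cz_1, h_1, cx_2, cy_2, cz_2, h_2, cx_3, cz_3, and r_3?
cx_1 = 9; cy_1 = 11; cz_1 = 13; h_1 = 4.5; cx_2 = 8.5; cy_2 = 2; cz_2 = 5.5; h_2 = 8.5; cx_3 = 3; cz_3 = 4.5; r_3 = 2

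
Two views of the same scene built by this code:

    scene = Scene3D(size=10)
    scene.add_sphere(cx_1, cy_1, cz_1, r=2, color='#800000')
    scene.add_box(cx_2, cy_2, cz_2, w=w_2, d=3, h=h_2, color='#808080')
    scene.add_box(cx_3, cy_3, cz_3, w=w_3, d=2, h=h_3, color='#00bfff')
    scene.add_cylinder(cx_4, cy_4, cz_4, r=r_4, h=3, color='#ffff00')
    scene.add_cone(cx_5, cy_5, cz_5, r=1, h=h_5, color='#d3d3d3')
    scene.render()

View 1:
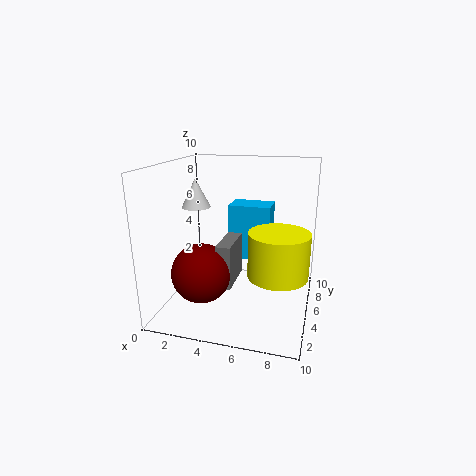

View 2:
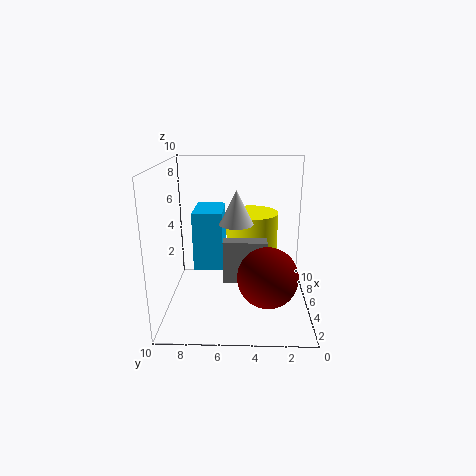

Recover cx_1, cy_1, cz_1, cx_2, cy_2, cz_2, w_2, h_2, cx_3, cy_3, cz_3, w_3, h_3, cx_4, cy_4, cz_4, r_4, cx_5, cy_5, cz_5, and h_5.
cx_1 = 3; cy_1 = 3; cz_1 = 3; cx_2 = 4; cy_2 = 3; cz_2 = 2; w_2 = 1; h_2 = 3; cx_3 = 4; cy_3 = 6; cz_3 = 3; w_3 = 3; h_3 = 4; cx_4 = 8; cy_4 = 4; cz_4 = 3; r_4 = 2; cx_5 = 2; cy_5 = 5; cz_5 = 7; h_5 = 2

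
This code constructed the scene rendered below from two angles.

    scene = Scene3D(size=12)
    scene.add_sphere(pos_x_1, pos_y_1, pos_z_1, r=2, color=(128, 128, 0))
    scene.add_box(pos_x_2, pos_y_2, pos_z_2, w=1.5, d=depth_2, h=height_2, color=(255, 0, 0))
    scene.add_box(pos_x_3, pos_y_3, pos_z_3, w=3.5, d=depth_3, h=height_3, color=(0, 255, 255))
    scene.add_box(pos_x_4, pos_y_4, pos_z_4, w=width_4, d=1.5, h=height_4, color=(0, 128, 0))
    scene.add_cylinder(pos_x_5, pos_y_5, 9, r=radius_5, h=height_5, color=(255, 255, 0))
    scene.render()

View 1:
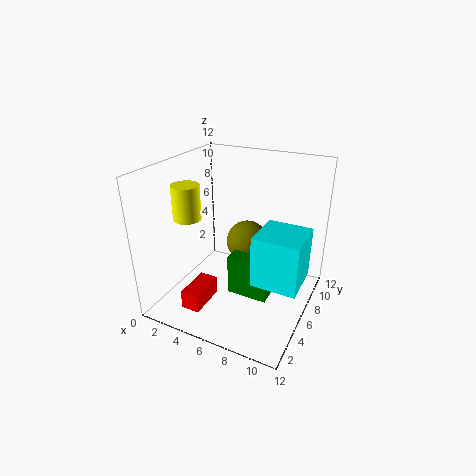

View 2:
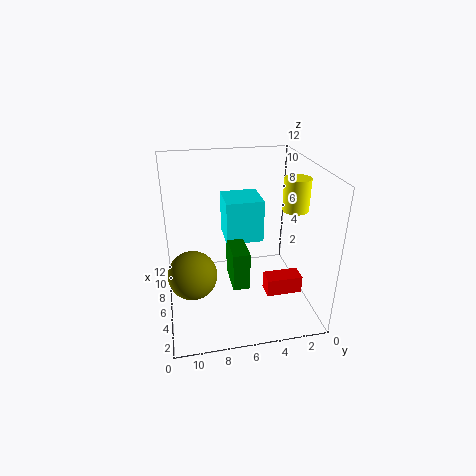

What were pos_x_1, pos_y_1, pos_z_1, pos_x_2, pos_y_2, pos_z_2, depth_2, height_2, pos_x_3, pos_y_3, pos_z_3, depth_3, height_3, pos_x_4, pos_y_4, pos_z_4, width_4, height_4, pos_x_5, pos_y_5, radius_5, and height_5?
pos_x_1 = 5; pos_y_1 = 10; pos_z_1 = 3.5; pos_x_2 = 3.5; pos_y_2 = 1; pos_z_2 = 1.5; depth_2 = 3; height_2 = 1.5; pos_x_3 = 8.5; pos_y_3 = 3; pos_z_3 = 4; depth_3 = 3.5; height_3 = 4; pos_x_4 = 5.5; pos_y_4 = 5; pos_z_4 = 1; width_4 = 3.5; height_4 = 3.5; pos_x_5 = 4; pos_y_5 = 2; radius_5 = 1; height_5 = 2.5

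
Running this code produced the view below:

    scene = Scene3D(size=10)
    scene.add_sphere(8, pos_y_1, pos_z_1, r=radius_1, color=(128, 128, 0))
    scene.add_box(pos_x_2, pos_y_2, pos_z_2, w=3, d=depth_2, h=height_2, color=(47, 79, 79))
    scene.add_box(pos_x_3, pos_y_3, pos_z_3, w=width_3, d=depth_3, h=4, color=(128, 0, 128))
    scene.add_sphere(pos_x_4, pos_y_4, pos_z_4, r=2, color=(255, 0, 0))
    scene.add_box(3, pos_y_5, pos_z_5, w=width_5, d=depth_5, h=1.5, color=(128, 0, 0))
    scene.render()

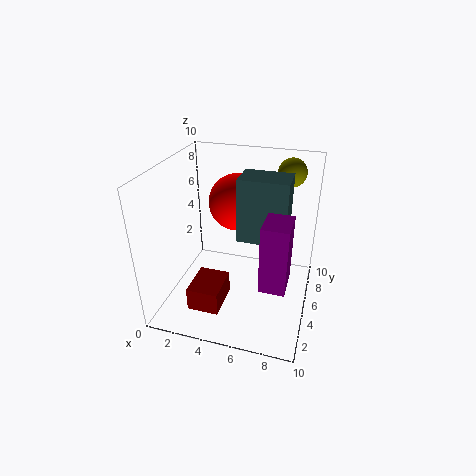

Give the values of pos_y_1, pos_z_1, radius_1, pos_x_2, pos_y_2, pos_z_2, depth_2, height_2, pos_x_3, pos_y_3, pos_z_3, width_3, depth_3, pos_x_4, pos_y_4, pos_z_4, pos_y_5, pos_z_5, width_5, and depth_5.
pos_y_1 = 8, pos_z_1 = 9, radius_1 = 1, pos_x_2 = 5.5, pos_y_2 = 3, pos_z_2 = 6, depth_2 = 2, height_2 = 4, pos_x_3 = 7.5, pos_y_3 = 0.5, pos_z_3 = 4.5, width_3 = 1.5, depth_3 = 2, pos_x_4 = 4.5, pos_y_4 = 6.5, pos_z_4 = 7, pos_y_5 = 0.5, pos_z_5 = 2, width_5 = 2, depth_5 = 2.5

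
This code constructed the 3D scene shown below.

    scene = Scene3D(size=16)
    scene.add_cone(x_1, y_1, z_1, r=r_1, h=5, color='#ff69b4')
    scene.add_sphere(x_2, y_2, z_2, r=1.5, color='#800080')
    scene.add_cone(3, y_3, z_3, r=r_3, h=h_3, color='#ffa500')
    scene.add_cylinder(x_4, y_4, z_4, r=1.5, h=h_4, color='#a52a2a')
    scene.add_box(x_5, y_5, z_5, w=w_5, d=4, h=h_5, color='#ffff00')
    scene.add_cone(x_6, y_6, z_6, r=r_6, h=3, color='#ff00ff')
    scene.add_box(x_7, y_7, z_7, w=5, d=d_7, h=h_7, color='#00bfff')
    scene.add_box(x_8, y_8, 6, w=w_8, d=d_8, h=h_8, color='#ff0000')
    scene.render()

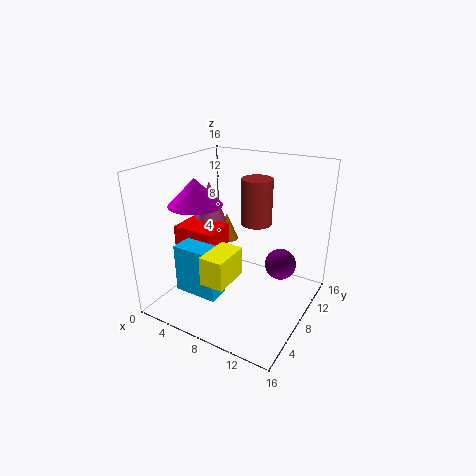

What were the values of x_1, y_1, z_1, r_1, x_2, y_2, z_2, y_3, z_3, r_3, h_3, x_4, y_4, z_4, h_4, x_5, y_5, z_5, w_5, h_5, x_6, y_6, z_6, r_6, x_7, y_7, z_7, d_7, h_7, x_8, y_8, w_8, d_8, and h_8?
x_1 = 2.5, y_1 = 10.5, z_1 = 8, r_1 = 2, x_2 = 14, y_2 = 6, z_2 = 7.5, y_3 = 13.5, z_3 = 4.5, r_3 = 1.5, h_3 = 3.5, x_4 = 11, y_4 = 6.5, z_4 = 11, h_4 = 4.5, x_5 = 7.5, y_5 = 1.5, z_5 = 5.5, w_5 = 2.5, h_5 = 3, x_6 = 3.5, y_6 = 6.5, z_6 = 11.5, r_6 = 3, x_7 = 2.5, y_7 = 3.5, z_7 = 2, d_7 = 2.5, h_7 = 5.5, x_8 = 0.5, y_8 = 6, w_8 = 5, d_8 = 4, h_8 = 2.5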